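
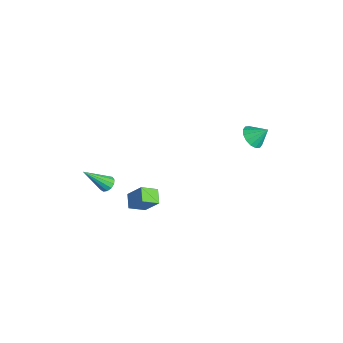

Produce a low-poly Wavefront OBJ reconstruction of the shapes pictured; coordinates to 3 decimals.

v -2.167 -3.178 -3.347
v -1.669 -3.288 -3.449
v -2.153 -4.462 -1.893
v -1.667 -3.068 -3.255
v -1.824 -2.884 -3.09
v -2.089 -2.792 -3.007
v -2.379 -2.823 -3.031
v -2.602 -2.967 -3.156
v -2.687 -3.177 -3.341
v -2.607 -3.388 -3.528
v -2.387 -3.532 -3.658
v -2.097 -3.563 -3.688
v -1.83 -3.472 -3.611
v 1.937 3.501 2.806
v 2.391 3.001 3.082
v 2.263 4.199 3.534
v 2.593 3.181 2.819
v 2.62 3.447 2.553
v 2.464 3.728 2.354
v 2.167 3.948 2.276
v 1.808 4.048 2.34
v 1.484 4.002 2.529
v 1.282 3.821 2.792
v 1.255 3.555 3.059
v 1.411 3.274 3.257
v 1.708 3.054 3.335
v 2.067 2.954 3.271
v 2.37 -3.203 0.271
v 2.963 -2.637 1.28
v 2.324 -2.329 -0.192
v 2.916 -1.763 0.817
v 3.144 -3.357 -0.097
v 3.736 -2.791 0.912
v 3.097 -2.483 -0.56
v 3.69 -1.917 0.449
f 2 1 4
f 2 4 3
f 4 1 5
f 4 5 3
f 5 1 6
f 5 6 3
f 6 1 7
f 6 7 3
f 7 1 8
f 7 8 3
f 8 1 9
f 8 9 3
f 9 1 10
f 9 10 3
f 10 1 11
f 10 11 3
f 11 1 12
f 11 12 3
f 12 1 13
f 12 13 3
f 13 1 2
f 13 2 3
f 15 14 17
f 15 17 16
f 17 14 18
f 17 18 16
f 18 14 19
f 18 19 16
f 19 14 20
f 19 20 16
f 20 14 21
f 20 21 16
f 21 14 22
f 21 22 16
f 22 14 23
f 22 23 16
f 23 14 24
f 23 24 16
f 24 14 25
f 24 25 16
f 25 14 26
f 25 26 16
f 26 14 27
f 26 27 16
f 27 14 15
f 27 15 16
f 29 31 28
f 32 29 28
f 28 31 30
f 30 32 28
f 29 35 31
f 33 29 32
f 33 35 29
f 31 35 30
f 34 32 30
f 30 35 34
f 34 33 32
f 35 33 34



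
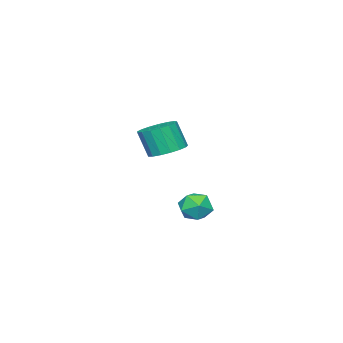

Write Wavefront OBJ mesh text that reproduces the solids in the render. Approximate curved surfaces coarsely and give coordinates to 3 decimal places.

v 3.169 1.93 2.51
v 3.684 2.445 2.401
v 4.016 1.095 2.559
v 4.531 1.61 2.45
v 4.156 1.592 3.084
v 3.633 2.108 3.053
v 4.067 1.432 1.907
v 3.544 1.948 1.876
v 4.239 2.137 2.029
v 4.294 2.236 2.756
v 3.406 1.304 2.204
v 3.461 1.403 2.931
v -0.471 -2.652 3.156
v 0.324 -2.386 3.206
v 0.406 -2.862 4.435
v -0.389 -3.128 4.384
v 0.11 -2.074 3.341
v 0.191 -2.55 4.57
v -0.238 -1.894 3.434
v -0.156 -2.37 4.662
v -0.639 -1.888 3.463
v -0.557 -2.364 4.691
v -1.001 -2.057 3.421
v -0.92 -2.533 4.65
v -1.242 -2.363 3.319
v -1.161 -2.839 4.548
v -1.306 -2.734 3.179
v -1.225 -3.21 4.408
v -1.179 -3.087 3.034
v -1.098 -3.563 4.263
v -0.89 -3.34 2.917
v -0.808 -3.816 4.145
v -0.504 -3.435 2.854
v -0.423 -3.911 4.083
v -0.111 -3.351 2.861
v -0.029 -3.827 4.089
v 0.2 -3.107 2.935
v 0.281 -3.583 4.163
v 0.357 -2.759 3.059
v 0.438 -3.235 4.288
f 1 12 6
f 1 6 2
f 1 2 8
f 1 8 11
f 1 11 12
f 2 6 10
f 6 12 5
f 12 11 3
f 11 8 7
f 8 2 9
f 4 10 5
f 4 5 3
f 4 3 7
f 4 7 9
f 4 9 10
f 5 10 6
f 3 5 12
f 7 3 11
f 9 7 8
f 10 9 2
f 14 13 17
f 14 17 15
f 15 17 18
f 15 18 16
f 17 13 19
f 17 19 18
f 18 19 20
f 18 20 16
f 19 13 21
f 19 21 20
f 20 21 22
f 20 22 16
f 21 13 23
f 21 23 22
f 22 23 24
f 22 24 16
f 23 13 25
f 23 25 24
f 24 25 26
f 24 26 16
f 25 13 27
f 25 27 26
f 26 27 28
f 26 28 16
f 27 13 29
f 27 29 28
f 28 29 30
f 28 30 16
f 29 13 31
f 29 31 30
f 30 31 32
f 30 32 16
f 31 13 33
f 31 33 32
f 32 33 34
f 32 34 16
f 33 13 35
f 33 35 34
f 34 35 36
f 34 36 16
f 35 13 37
f 35 37 36
f 36 37 38
f 36 38 16
f 37 13 39
f 37 39 38
f 38 39 40
f 38 40 16
f 39 13 14
f 39 14 40
f 40 14 15
f 40 15 16



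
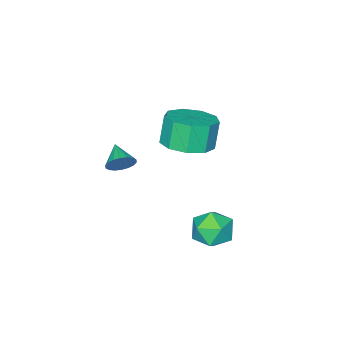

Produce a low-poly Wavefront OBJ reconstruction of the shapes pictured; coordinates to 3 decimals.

v 1.403 -2.296 0.782
v 1.817 -2.292 1.27
v 0.897 -3.144 1.218
v 1.609 -2.121 1.362
v 1.361 -1.984 1.34
v 1.12 -1.909 1.207
v 0.936 -1.911 0.989
v 0.844 -1.988 0.731
v 0.863 -2.127 0.483
v 0.989 -2.299 0.294
v 1.197 -2.47 0.202
v 1.446 -2.607 0.225
v 1.686 -2.682 0.358
v 1.87 -2.681 0.575
v 1.962 -2.603 0.833
v 1.943 -2.464 1.081
v 0.997 2.712 -0.477
v 1.465 2.542 -1.294
v 0.055 1.518 -0.766
v 0.523 1.348 -1.583
v 0.953 1.188 -0.744
v 1.535 1.926 -0.565
v -0.015 2.134 -1.495
v 0.567 2.872 -1.316
v 0.839 2.184 -1.923
v 1.437 1.6 -1.459
v 0.083 2.46 -0.601
v 0.681 1.876 -0.137
v 0.483 0.409 2.98
v 1.51 0.424 3.313
v 1.105 0.285 4.572
v 0.077 0.271 4.24
v 1.239 1.111 3.301
v 0.833 0.972 4.56
v 0.614 1.469 3.139
v 0.208 1.331 4.398
v -0.073 1.332 2.903
v -0.478 1.194 4.162
v -0.499 0.763 2.703
v -0.905 0.625 3.962
v -0.466 0.028 2.633
v -0.872 -0.11 3.892
v 0.011 -0.528 2.725
v -0.395 -0.667 3.984
v 0.709 -0.646 2.937
v 0.303 -0.784 4.196
v 1.301 -0.27 3.169
v 0.895 -0.409 4.428
f 2 1 4
f 2 4 3
f 4 1 5
f 4 5 3
f 5 1 6
f 5 6 3
f 6 1 7
f 6 7 3
f 7 1 8
f 7 8 3
f 8 1 9
f 8 9 3
f 9 1 10
f 9 10 3
f 10 1 11
f 10 11 3
f 11 1 12
f 11 12 3
f 12 1 13
f 12 13 3
f 13 1 14
f 13 14 3
f 14 1 15
f 14 15 3
f 15 1 16
f 15 16 3
f 16 1 2
f 16 2 3
f 17 28 22
f 17 22 18
f 17 18 24
f 17 24 27
f 17 27 28
f 18 22 26
f 22 28 21
f 28 27 19
f 27 24 23
f 24 18 25
f 20 26 21
f 20 21 19
f 20 19 23
f 20 23 25
f 20 25 26
f 21 26 22
f 19 21 28
f 23 19 27
f 25 23 24
f 26 25 18
f 30 29 33
f 30 33 31
f 31 33 34
f 31 34 32
f 33 29 35
f 33 35 34
f 34 35 36
f 34 36 32
f 35 29 37
f 35 37 36
f 36 37 38
f 36 38 32
f 37 29 39
f 37 39 38
f 38 39 40
f 38 40 32
f 39 29 41
f 39 41 40
f 40 41 42
f 40 42 32
f 41 29 43
f 41 43 42
f 42 43 44
f 42 44 32
f 43 29 45
f 43 45 44
f 44 45 46
f 44 46 32
f 45 29 47
f 45 47 46
f 46 47 48
f 46 48 32
f 47 29 30
f 47 30 48
f 48 30 31
f 48 31 32



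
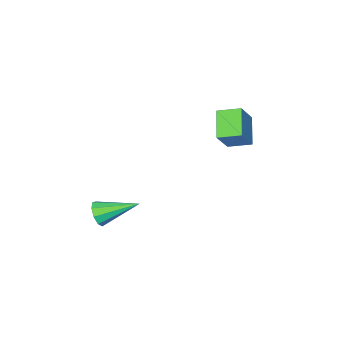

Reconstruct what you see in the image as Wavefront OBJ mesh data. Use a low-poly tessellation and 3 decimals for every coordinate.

v -3.709 -1.685 -1.228
v -4.393 -2.578 -0.482
v -4.35 -0.958 -0.947
v -5.035 -1.85 -0.2
v -2.945 -1.41 -0.2
v -3.63 -2.302 0.547
v -3.587 -0.682 0.082
v -4.271 -1.575 0.828
v 0.983 -3.76 -4.318
v 1.312 -3.722 -3.806
v -0.223 -2.7 -3.622
v 1.425 -3.42 -4.071
v 1.331 -3.277 -4.452
v 1.074 -3.361 -4.77
v 0.774 -3.631 -4.876
v 0.573 -3.962 -4.721
v 0.563 -4.199 -4.378
v 0.75 -4.23 -4.006
v 1.046 -4.042 -3.78
f 2 4 1
f 5 2 1
f 1 4 3
f 3 5 1
f 2 8 4
f 6 2 5
f 6 8 2
f 4 8 3
f 7 5 3
f 3 8 7
f 7 6 5
f 8 6 7
f 10 9 12
f 10 12 11
f 12 9 13
f 12 13 11
f 13 9 14
f 13 14 11
f 14 9 15
f 14 15 11
f 15 9 16
f 15 16 11
f 16 9 17
f 16 17 11
f 17 9 18
f 17 18 11
f 18 9 19
f 18 19 11
f 19 9 10
f 19 10 11



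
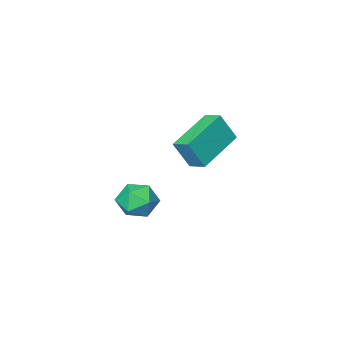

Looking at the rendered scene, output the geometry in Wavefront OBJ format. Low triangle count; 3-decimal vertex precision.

v 1.029 0.692 -3.525
v 1.804 0.302 -3.975
v 0.256 -0.682 -3.665
v 1.031 -1.072 -4.115
v 1.08 -0.848 -3.165
v 1.557 0.001 -3.078
v 0.503 -0.381 -4.562
v 0.98 0.468 -4.475
v 1.479 -0.361 -4.616
v 1.836 -0.65 -3.753
v 0.224 0.27 -3.887
v 0.581 -0.019 -3.024
v -1.086 2.666 0.515
v -0.52 2.346 1.755
v -1.248 3.453 0.792
v -0.682 3.133 2.032
v 0.882 3.327 -0.212
v 1.448 3.007 1.028
v 0.72 4.114 0.065
v 1.286 3.794 1.305
f 1 12 6
f 1 6 2
f 1 2 8
f 1 8 11
f 1 11 12
f 2 6 10
f 6 12 5
f 12 11 3
f 11 8 7
f 8 2 9
f 4 10 5
f 4 5 3
f 4 3 7
f 4 7 9
f 4 9 10
f 5 10 6
f 3 5 12
f 7 3 11
f 9 7 8
f 10 9 2
f 14 16 13
f 17 14 13
f 13 16 15
f 15 17 13
f 14 20 16
f 18 14 17
f 18 20 14
f 16 20 15
f 19 17 15
f 15 20 19
f 19 18 17
f 20 18 19



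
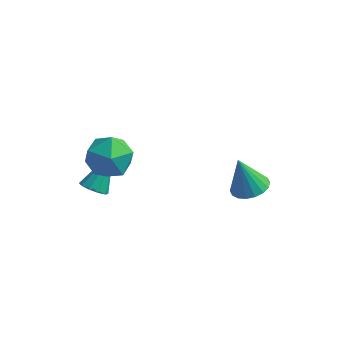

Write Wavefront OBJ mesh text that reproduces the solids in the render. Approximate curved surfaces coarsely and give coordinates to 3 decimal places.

v 2.437 3.967 -2.978
v 2.937 3.195 -2.785
v 1.823 4.013 -1.202
v 3.206 3.504 -2.7
v 3.323 3.905 -2.671
v 3.264 4.318 -2.702
v 3.041 4.661 -2.788
v 2.698 4.867 -2.912
v 2.304 4.895 -3.049
v 1.936 4.738 -3.171
v 1.667 4.429 -3.256
v 1.55 4.028 -3.286
v 1.61 3.615 -3.254
v 1.832 3.272 -3.168
v 2.175 3.066 -3.045
v 2.569 3.039 -2.908
v -2.916 -1.334 0.363
v -2.528 -0.973 -0.064
v -2.524 0.014 1.857
v -2.921 -0.828 -0.092
v -3.312 -0.876 0.054
v -3.552 -1.099 0.317
v -3.549 -1.411 0.598
v -3.303 -1.694 0.789
v -2.91 -1.839 0.817
v -2.519 -1.791 0.671
v -2.279 -1.569 0.408
v -2.283 -1.256 0.127
v -3.039 -0.652 3.229
v -1.947 -0.202 3.1
v -2.393 -2.378 2.68
v -1.301 -1.928 2.551
v -1.773 -2.04 3.636
v -2.172 -0.974 3.975
v -2.168 -1.606 1.805
v -2.567 -0.54 2.144
v -1.409 -0.792 2.22
v -1.164 -1.06 3.351
v -3.176 -1.52 2.429
v -2.931 -1.788 3.56
f 2 1 4
f 2 4 3
f 4 1 5
f 4 5 3
f 5 1 6
f 5 6 3
f 6 1 7
f 6 7 3
f 7 1 8
f 7 8 3
f 8 1 9
f 8 9 3
f 9 1 10
f 9 10 3
f 10 1 11
f 10 11 3
f 11 1 12
f 11 12 3
f 12 1 13
f 12 13 3
f 13 1 14
f 13 14 3
f 14 1 15
f 14 15 3
f 15 1 16
f 15 16 3
f 16 1 2
f 16 2 3
f 18 17 20
f 18 20 19
f 20 17 21
f 20 21 19
f 21 17 22
f 21 22 19
f 22 17 23
f 22 23 19
f 23 17 24
f 23 24 19
f 24 17 25
f 24 25 19
f 25 17 26
f 25 26 19
f 26 17 27
f 26 27 19
f 27 17 28
f 27 28 19
f 28 17 18
f 28 18 19
f 29 40 34
f 29 34 30
f 29 30 36
f 29 36 39
f 29 39 40
f 30 34 38
f 34 40 33
f 40 39 31
f 39 36 35
f 36 30 37
f 32 38 33
f 32 33 31
f 32 31 35
f 32 35 37
f 32 37 38
f 33 38 34
f 31 33 40
f 35 31 39
f 37 35 36
f 38 37 30



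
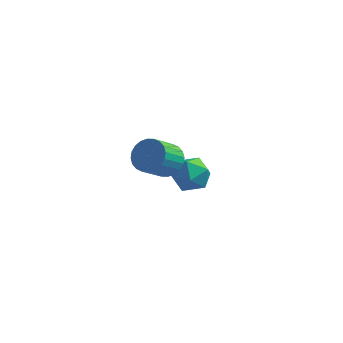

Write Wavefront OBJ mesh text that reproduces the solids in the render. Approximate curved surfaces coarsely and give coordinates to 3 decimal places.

v -1.815 -2.881 3.528
v -1.352 -3.348 3.235
v -1.723 -4.207 4.018
v -2.185 -3.739 4.312
v -1.194 -3.233 3.436
v -1.564 -4.092 4.219
v -1.129 -3.064 3.651
v -1.5 -3.923 4.435
v -1.169 -2.868 3.848
v -1.54 -3.727 4.631
v -1.308 -2.673 3.996
v -1.679 -3.532 4.779
v -1.523 -2.51 4.073
v -1.894 -3.369 4.856
v -1.783 -2.403 4.067
v -2.154 -3.262 4.85
v -2.048 -2.369 3.978
v -2.419 -3.228 4.762
v -2.277 -2.413 3.822
v -2.648 -3.272 4.605
v -2.436 -2.528 3.621
v -2.806 -3.387 4.404
v -2.5 -2.697 3.405
v -2.871 -3.556 4.189
v -2.46 -2.893 3.209
v -2.831 -3.752 3.992
v -2.321 -3.088 3.061
v -2.692 -3.947 3.844
v -2.106 -3.251 2.984
v -2.477 -4.11 3.767
v -1.846 -3.358 2.99
v -2.217 -4.217 3.773
v -1.581 -3.392 3.078
v -1.952 -4.251 3.862
v -2.31 1.735 0.258
v -1.822 1.655 -0.473
v -2.998 0.525 -0.067
v -2.51 0.445 -0.798
v -2.136 0.342 -0.005
v -1.711 1.089 0.196
v -3.109 1.091 -0.736
v -2.684 1.838 -0.535
v -2.316 1.256 -1.088
v -1.714 0.793 -0.636
v -3.106 1.387 0.096
v -2.504 0.924 0.548
f 2 1 5
f 2 5 3
f 3 5 6
f 3 6 4
f 5 1 7
f 5 7 6
f 6 7 8
f 6 8 4
f 7 1 9
f 7 9 8
f 8 9 10
f 8 10 4
f 9 1 11
f 9 11 10
f 10 11 12
f 10 12 4
f 11 1 13
f 11 13 12
f 12 13 14
f 12 14 4
f 13 1 15
f 13 15 14
f 14 15 16
f 14 16 4
f 15 1 17
f 15 17 16
f 16 17 18
f 16 18 4
f 17 1 19
f 17 19 18
f 18 19 20
f 18 20 4
f 19 1 21
f 19 21 20
f 20 21 22
f 20 22 4
f 21 1 23
f 21 23 22
f 22 23 24
f 22 24 4
f 23 1 25
f 23 25 24
f 24 25 26
f 24 26 4
f 25 1 27
f 25 27 26
f 26 27 28
f 26 28 4
f 27 1 29
f 27 29 28
f 28 29 30
f 28 30 4
f 29 1 31
f 29 31 30
f 30 31 32
f 30 32 4
f 31 1 33
f 31 33 32
f 32 33 34
f 32 34 4
f 33 1 2
f 33 2 34
f 34 2 3
f 34 3 4
f 35 46 40
f 35 40 36
f 35 36 42
f 35 42 45
f 35 45 46
f 36 40 44
f 40 46 39
f 46 45 37
f 45 42 41
f 42 36 43
f 38 44 39
f 38 39 37
f 38 37 41
f 38 41 43
f 38 43 44
f 39 44 40
f 37 39 46
f 41 37 45
f 43 41 42
f 44 43 36



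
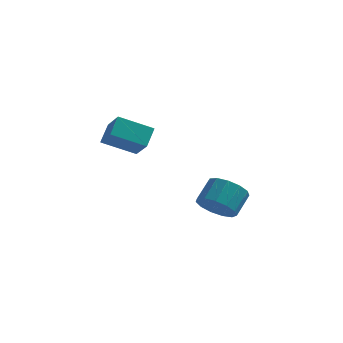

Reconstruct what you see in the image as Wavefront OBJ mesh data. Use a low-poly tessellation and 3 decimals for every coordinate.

v -0.378 2.04 -3.415
v 0.576 1.609 -3.332
v 0.971 2.648 -2.481
v 0.018 3.08 -2.565
v 0.6 1.978 -3.793
v 0.995 3.017 -2.942
v 0.314 2.367 -4.135
v 0.709 3.406 -3.284
v -0.192 2.652 -4.249
v 0.203 3.691 -3.398
v -0.757 2.743 -4.097
v -0.361 3.782 -3.246
v -1.201 2.611 -3.73
v -0.806 3.65 -2.879
v -1.384 2.298 -3.262
v -0.989 3.337 -2.411
v -1.247 1.903 -2.844
v -0.852 2.942 -1.993
v -0.835 1.552 -2.606
v -0.439 2.591 -1.755
v -0.277 1.356 -2.626
v 0.119 2.395 -1.775
v 0.249 1.377 -2.896
v 0.644 2.416 -2.045
v -5.093 -0.744 1.638
v -4.948 0.122 2.364
v -3.544 -0.374 0.887
v -3.4 0.493 1.613
v -4.4 -1.673 2.607
v -4.256 -0.806 3.333
v -2.852 -1.302 1.856
v -2.707 -0.436 2.582
f 2 1 5
f 2 5 3
f 3 5 6
f 3 6 4
f 5 1 7
f 5 7 6
f 6 7 8
f 6 8 4
f 7 1 9
f 7 9 8
f 8 9 10
f 8 10 4
f 9 1 11
f 9 11 10
f 10 11 12
f 10 12 4
f 11 1 13
f 11 13 12
f 12 13 14
f 12 14 4
f 13 1 15
f 13 15 14
f 14 15 16
f 14 16 4
f 15 1 17
f 15 17 16
f 16 17 18
f 16 18 4
f 17 1 19
f 17 19 18
f 18 19 20
f 18 20 4
f 19 1 21
f 19 21 20
f 20 21 22
f 20 22 4
f 21 1 23
f 21 23 22
f 22 23 24
f 22 24 4
f 23 1 2
f 23 2 24
f 24 2 3
f 24 3 4
f 26 28 25
f 29 26 25
f 25 28 27
f 27 29 25
f 26 32 28
f 30 26 29
f 30 32 26
f 28 32 27
f 31 29 27
f 27 32 31
f 31 30 29
f 32 30 31



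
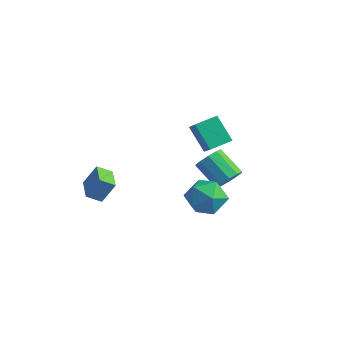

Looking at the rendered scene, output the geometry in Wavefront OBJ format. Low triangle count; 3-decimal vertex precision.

v 3.172 0.545 -1.678
v 3.563 -0.026 -2.733
v 2.917 -1.274 -0.787
v 3.308 -1.845 -1.842
v 4.123 -1.18 -1.145
v 4.281 -0.056 -1.695
v 2.199 -1.244 -1.825
v 2.357 -0.12 -2.375
v 2.962 -1.132 -2.823
v 4.151 -1.092 -2.403
v 2.329 -0.208 -1.117
v 3.518 -0.168 -0.697
v -1.131 2.93 -0.227
v -0.034 2.166 0.887
v -0.621 4.137 0.1
v 0.476 3.373 1.214
v 0.104 2.767 -1.554
v 1.201 2.003 -0.44
v 0.614 3.974 -1.227
v 1.711 3.21 -0.113
v 3.191 1.242 -1.498
v 3.702 1.273 -0.781
v 2.219 1.29 0.274
v 1.709 1.258 -0.442
v 3.597 1.784 -0.936
v 2.115 1.801 0.119
v 3.338 2.088 -1.305
v 1.855 2.104 -0.25
v 3.023 2.068 -1.748
v 1.54 2.085 -0.692
v 2.772 1.733 -2.095
v 1.289 1.75 -1.04
v 2.681 1.21 -2.214
v 1.198 1.227 -1.159
v 2.785 0.699 -2.059
v 1.303 0.716 -1.004
v 3.045 0.396 -1.69
v 1.562 0.412 -0.635
v 3.36 0.415 -1.248
v 1.877 0.432 -0.192
v 3.611 0.75 -0.9
v 2.128 0.767 0.155
v -1.532 -4.683 -1.869
v -1.074 -4.109 -0.665
v -2.683 -3.721 -1.889
v -2.224 -3.147 -0.686
v -0.996 -4.053 -2.374
v -0.537 -3.479 -1.171
v -2.146 -3.091 -2.395
v -1.688 -2.517 -1.191
f 1 12 6
f 1 6 2
f 1 2 8
f 1 8 11
f 1 11 12
f 2 6 10
f 6 12 5
f 12 11 3
f 11 8 7
f 8 2 9
f 4 10 5
f 4 5 3
f 4 3 7
f 4 7 9
f 4 9 10
f 5 10 6
f 3 5 12
f 7 3 11
f 9 7 8
f 10 9 2
f 14 16 13
f 17 14 13
f 13 16 15
f 15 17 13
f 14 20 16
f 18 14 17
f 18 20 14
f 16 20 15
f 19 17 15
f 15 20 19
f 19 18 17
f 20 18 19
f 22 21 25
f 22 25 23
f 23 25 26
f 23 26 24
f 25 21 27
f 25 27 26
f 26 27 28
f 26 28 24
f 27 21 29
f 27 29 28
f 28 29 30
f 28 30 24
f 29 21 31
f 29 31 30
f 30 31 32
f 30 32 24
f 31 21 33
f 31 33 32
f 32 33 34
f 32 34 24
f 33 21 35
f 33 35 34
f 34 35 36
f 34 36 24
f 35 21 37
f 35 37 36
f 36 37 38
f 36 38 24
f 37 21 39
f 37 39 38
f 38 39 40
f 38 40 24
f 39 21 41
f 39 41 40
f 40 41 42
f 40 42 24
f 41 21 22
f 41 22 42
f 42 22 23
f 42 23 24
f 44 46 43
f 47 44 43
f 43 46 45
f 45 47 43
f 44 50 46
f 48 44 47
f 48 50 44
f 46 50 45
f 49 47 45
f 45 50 49
f 49 48 47
f 50 48 49



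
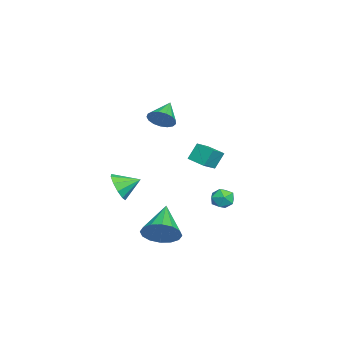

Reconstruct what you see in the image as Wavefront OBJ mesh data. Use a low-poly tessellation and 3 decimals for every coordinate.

v 1.435 0.239 2.87
v 1.832 0.163 3.549
v 0.225 0.541 3.61
v 1.87 0.529 3.462
v 1.808 0.829 3.239
v 1.661 0.993 2.932
v 1.462 0.985 2.61
v 1.257 0.805 2.348
v 1.092 0.496 2.206
v 1.006 0.128 2.215
v 1.018 -0.215 2.375
v 1.126 -0.453 2.647
v 1.304 -0.534 2.971
v 1.512 -0.437 3.272
v 1.702 -0.185 3.48
v -2.72 2.188 -0.646
v -1.89 1.693 -0.12
v -2.042 3.122 -0.836
v -1.213 2.628 -0.31
v -2.367 1.732 -1.63
v -1.538 1.238 -1.104
v -1.69 2.667 -1.82
v -0.86 2.172 -1.294
v 3.538 -1.672 -1.104
v 4.231 -1.812 -0.53
v 3.342 -0.568 -0.596
v 4.435 -1.564 -0.991
v 4.297 -1.356 -1.496
v 3.869 -1.27 -1.85
v 3.315 -1.336 -1.919
v 2.846 -1.531 -1.677
v 2.642 -1.78 -1.216
v 2.78 -1.987 -0.711
v 3.208 -2.074 -0.357
v 3.762 -2.007 -0.288
v 3.944 0.537 -4.083
v 4.487 0.653 -3.168
v 2.076 0.563 -2.977
v 4.39 1.17 -3.344
v 4.173 1.516 -3.718
v 3.895 1.601 -4.189
v 3.63 1.4 -4.632
v 3.449 0.968 -4.928
v 3.4 0.421 -4.997
v 3.497 -0.095 -4.822
v 3.714 -0.442 -4.448
v 3.992 -0.526 -3.976
v 4.257 -0.326 -3.533
v 4.438 0.106 -3.237
v 1.139 3.893 -2.284
v 1.741 3.497 -2.368
v 0.579 3.203 -3.052
v 1.181 2.807 -3.136
v 0.818 2.786 -2.508
v 1.164 3.212 -2.034
v 1.156 3.488 -3.386
v 1.502 3.914 -2.912
v 1.752 3.247 -3.049
v 1.543 2.813 -2.507
v 0.777 3.887 -2.913
v 0.568 3.453 -2.371
f 2 1 4
f 2 4 3
f 4 1 5
f 4 5 3
f 5 1 6
f 5 6 3
f 6 1 7
f 6 7 3
f 7 1 8
f 7 8 3
f 8 1 9
f 8 9 3
f 9 1 10
f 9 10 3
f 10 1 11
f 10 11 3
f 11 1 12
f 11 12 3
f 12 1 13
f 12 13 3
f 13 1 14
f 13 14 3
f 14 1 15
f 14 15 3
f 15 1 2
f 15 2 3
f 17 19 16
f 20 17 16
f 16 19 18
f 18 20 16
f 17 23 19
f 21 17 20
f 21 23 17
f 19 23 18
f 22 20 18
f 18 23 22
f 22 21 20
f 23 21 22
f 25 24 27
f 25 27 26
f 27 24 28
f 27 28 26
f 28 24 29
f 28 29 26
f 29 24 30
f 29 30 26
f 30 24 31
f 30 31 26
f 31 24 32
f 31 32 26
f 32 24 33
f 32 33 26
f 33 24 34
f 33 34 26
f 34 24 35
f 34 35 26
f 35 24 25
f 35 25 26
f 37 36 39
f 37 39 38
f 39 36 40
f 39 40 38
f 40 36 41
f 40 41 38
f 41 36 42
f 41 42 38
f 42 36 43
f 42 43 38
f 43 36 44
f 43 44 38
f 44 36 45
f 44 45 38
f 45 36 46
f 45 46 38
f 46 36 47
f 46 47 38
f 47 36 48
f 47 48 38
f 48 36 49
f 48 49 38
f 49 36 37
f 49 37 38
f 50 61 55
f 50 55 51
f 50 51 57
f 50 57 60
f 50 60 61
f 51 55 59
f 55 61 54
f 61 60 52
f 60 57 56
f 57 51 58
f 53 59 54
f 53 54 52
f 53 52 56
f 53 56 58
f 53 58 59
f 54 59 55
f 52 54 61
f 56 52 60
f 58 56 57
f 59 58 51



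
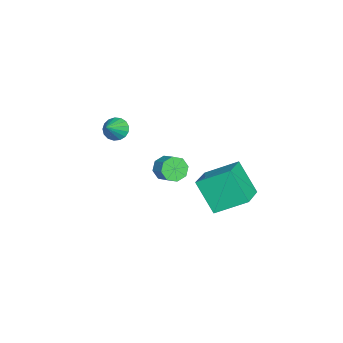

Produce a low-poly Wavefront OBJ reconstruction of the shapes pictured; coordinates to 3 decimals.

v 3.416 1.51 2.934
v 3.288 3.272 3.953
v 1.617 1.729 2.329
v 1.489 3.492 3.348
v 4.131 2.568 1.192
v 4.003 4.331 2.211
v 2.332 2.788 0.587
v 2.204 4.55 1.606
v 1.12 -0.365 2.079
v 1.479 -0.183 1.387
v 2.159 0.386 1.89
v 1.8 0.205 2.581
v 1.037 0.215 1.533
v 1.718 0.785 2.036
v 0.644 0.273 1.999
v 1.324 0.843 2.502
v 0.53 -0.042 2.511
v 1.21 0.528 3.014
v 0.761 -0.546 2.77
v 1.441 0.023 3.273
v 1.202 -0.945 2.624
v 1.883 -0.375 3.127
v 1.596 -1.003 2.158
v 2.276 -0.433 2.661
v 1.71 -0.688 1.646
v 2.39 -0.118 2.149
v -1.096 -3.442 3.224
v -0.707 -2.849 2.95
v 0.016 -3.758 4.116
v -0.892 -2.71 3.23
v -1.124 -2.738 3.509
v -1.349 -2.927 3.723
v -1.516 -3.234 3.823
v -1.587 -3.589 3.785
v -1.546 -3.91 3.619
v -1.401 -4.124 3.363
v -1.187 -4.181 3.075
v -0.952 -4.069 2.821
v -0.749 -3.814 2.66
v -0.627 -3.473 2.628
v -0.612 -3.125 2.732
f 2 4 1
f 5 2 1
f 1 4 3
f 3 5 1
f 2 8 4
f 6 2 5
f 6 8 2
f 4 8 3
f 7 5 3
f 3 8 7
f 7 6 5
f 8 6 7
f 10 9 13
f 10 13 11
f 11 13 14
f 11 14 12
f 13 9 15
f 13 15 14
f 14 15 16
f 14 16 12
f 15 9 17
f 15 17 16
f 16 17 18
f 16 18 12
f 17 9 19
f 17 19 18
f 18 19 20
f 18 20 12
f 19 9 21
f 19 21 20
f 20 21 22
f 20 22 12
f 21 9 23
f 21 23 22
f 22 23 24
f 22 24 12
f 23 9 25
f 23 25 24
f 24 25 26
f 24 26 12
f 25 9 10
f 25 10 26
f 26 10 11
f 26 11 12
f 28 27 30
f 28 30 29
f 30 27 31
f 30 31 29
f 31 27 32
f 31 32 29
f 32 27 33
f 32 33 29
f 33 27 34
f 33 34 29
f 34 27 35
f 34 35 29
f 35 27 36
f 35 36 29
f 36 27 37
f 36 37 29
f 37 27 38
f 37 38 29
f 38 27 39
f 38 39 29
f 39 27 40
f 39 40 29
f 40 27 41
f 40 41 29
f 41 27 28
f 41 28 29



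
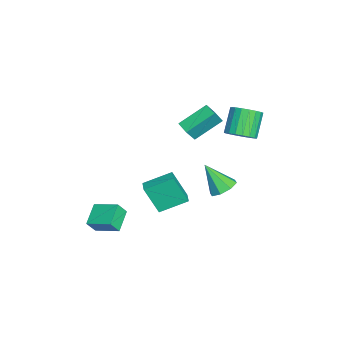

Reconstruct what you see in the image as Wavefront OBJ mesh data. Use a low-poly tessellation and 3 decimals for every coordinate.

v -0.609 2.667 -2.105
v 0.305 2.554 -1.916
v -1.091 1.513 -0.455
v 0.027 3.133 -1.592
v -0.624 3.439 -1.569
v -1.265 3.293 -1.859
v -1.522 2.78 -2.293
v -1.244 2.201 -2.617
v -0.593 1.895 -2.64
v 0.048 2.041 -2.35
v -3.1 -0.202 1.601
v -3.965 1.389 2.74
v -3.628 0.26 0.555
v -4.493 1.852 1.694
v -2.327 0.328 1.446
v -3.192 1.92 2.585
v -2.855 0.791 0.4
v -3.72 2.382 1.539
v 1.479 -1.007 -2.234
v 1.316 -1.897 -0.372
v 1.04 0.666 -1.472
v 0.877 -0.224 0.39
v 2.303 -0.856 -2.09
v 2.14 -1.746 -0.228
v 1.864 0.817 -1.328
v 1.701 -0.073 0.534
v -3.021 3.484 0.811
v -2.526 2.832 1.386
v -3.765 3.124 2.783
v -4.259 3.776 2.209
v -2.327 3.218 1.481
v -3.566 3.51 2.879
v -2.266 3.658 1.444
v -3.504 3.95 2.841
v -2.354 4.062 1.281
v -3.592 4.354 2.679
v -2.574 4.353 1.025
v -3.812 4.645 2.423
v -2.883 4.471 0.727
v -4.121 4.763 2.125
v -3.219 4.394 0.446
v -4.457 4.686 1.843
v -3.515 4.136 0.237
v -4.754 4.428 1.634
v -3.714 3.75 0.141
v -4.953 4.042 1.539
v -3.776 3.31 0.179
v -5.014 3.602 1.576
v -3.688 2.906 0.341
v -4.926 3.198 1.739
v -3.468 2.615 0.597
v -4.706 2.907 1.995
v -3.159 2.497 0.895
v -4.397 2.789 2.293
v -2.823 2.574 1.177
v -4.061 2.866 2.574
v 0.57 -4.338 -3.775
v 1.162 -2.859 -3.181
v 1.931 -4.627 -4.412
v 2.522 -3.148 -3.818
v 0.878 -4.812 -2.902
v 1.469 -3.333 -2.308
v 2.238 -5.101 -3.539
v 2.83 -3.622 -2.945
f 2 1 4
f 2 4 3
f 4 1 5
f 4 5 3
f 5 1 6
f 5 6 3
f 6 1 7
f 6 7 3
f 7 1 8
f 7 8 3
f 8 1 9
f 8 9 3
f 9 1 10
f 9 10 3
f 10 1 2
f 10 2 3
f 12 14 11
f 15 12 11
f 11 14 13
f 13 15 11
f 12 18 14
f 16 12 15
f 16 18 12
f 14 18 13
f 17 15 13
f 13 18 17
f 17 16 15
f 18 16 17
f 20 22 19
f 23 20 19
f 19 22 21
f 21 23 19
f 20 26 22
f 24 20 23
f 24 26 20
f 22 26 21
f 25 23 21
f 21 26 25
f 25 24 23
f 26 24 25
f 28 27 31
f 28 31 29
f 29 31 32
f 29 32 30
f 31 27 33
f 31 33 32
f 32 33 34
f 32 34 30
f 33 27 35
f 33 35 34
f 34 35 36
f 34 36 30
f 35 27 37
f 35 37 36
f 36 37 38
f 36 38 30
f 37 27 39
f 37 39 38
f 38 39 40
f 38 40 30
f 39 27 41
f 39 41 40
f 40 41 42
f 40 42 30
f 41 27 43
f 41 43 42
f 42 43 44
f 42 44 30
f 43 27 45
f 43 45 44
f 44 45 46
f 44 46 30
f 45 27 47
f 45 47 46
f 46 47 48
f 46 48 30
f 47 27 49
f 47 49 48
f 48 49 50
f 48 50 30
f 49 27 51
f 49 51 50
f 50 51 52
f 50 52 30
f 51 27 53
f 51 53 52
f 52 53 54
f 52 54 30
f 53 27 55
f 53 55 54
f 54 55 56
f 54 56 30
f 55 27 28
f 55 28 56
f 56 28 29
f 56 29 30
f 58 60 57
f 61 58 57
f 57 60 59
f 59 61 57
f 58 64 60
f 62 58 61
f 62 64 58
f 60 64 59
f 63 61 59
f 59 64 63
f 63 62 61
f 64 62 63



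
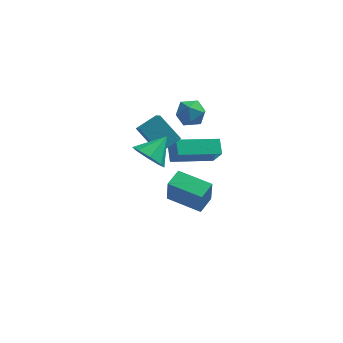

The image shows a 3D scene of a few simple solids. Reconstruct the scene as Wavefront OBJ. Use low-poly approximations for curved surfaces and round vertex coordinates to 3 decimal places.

v 1.504 2.269 -0.383
v 1.371 2.995 0.078
v 1.088 2.909 -1.509
v 0.954 3.634 -1.047
v 3.506 2.886 -0.773
v 3.372 3.611 -0.311
v 3.089 3.525 -1.898
v 2.956 4.251 -1.437
v 1.377 3.899 1.259
v 1.983 4.359 1.537
v 2.037 2.821 1.603
v 2.643 3.281 1.881
v 1.931 3.272 2.267
v 1.523 3.938 2.054
v 2.497 3.242 1.086
v 2.089 3.908 0.873
v 2.675 3.952 1.43
v 2.325 3.971 2.16
v 1.695 3.209 0.98
v 1.345 3.228 1.71
v 1.242 -2.251 0.683
v 1.293 -2.497 1.969
v 1.659 -1.409 0.828
v 1.71 -1.656 2.113
v 2.75 -2.964 0.487
v 2.801 -3.211 1.772
v 3.167 -2.123 0.631
v 3.218 -2.369 1.917
v 0.737 1.65 0.359
v -0.265 2.322 1.41
v 0.482 2.696 -0.552
v -0.52 3.367 0.499
v 1.64 2.273 0.821
v 0.638 2.944 1.872
v 1.385 3.318 -0.09
v 0.383 3.99 0.961
v 0.303 -0.279 1.728
v 0.726 -0.02 0.989
v 1.097 0.599 2.492
v 0.177 0.361 1.122
v -0.298 0.366 1.61
v -0.422 -0.006 2.167
v -0.121 -0.539 2.467
v 0.428 -0.92 2.333
v 0.904 -0.925 1.845
v 1.027 -0.553 1.289
f 2 4 1
f 5 2 1
f 1 4 3
f 3 5 1
f 2 8 4
f 6 2 5
f 6 8 2
f 4 8 3
f 7 5 3
f 3 8 7
f 7 6 5
f 8 6 7
f 9 20 14
f 9 14 10
f 9 10 16
f 9 16 19
f 9 19 20
f 10 14 18
f 14 20 13
f 20 19 11
f 19 16 15
f 16 10 17
f 12 18 13
f 12 13 11
f 12 11 15
f 12 15 17
f 12 17 18
f 13 18 14
f 11 13 20
f 15 11 19
f 17 15 16
f 18 17 10
f 22 24 21
f 25 22 21
f 21 24 23
f 23 25 21
f 22 28 24
f 26 22 25
f 26 28 22
f 24 28 23
f 27 25 23
f 23 28 27
f 27 26 25
f 28 26 27
f 30 32 29
f 33 30 29
f 29 32 31
f 31 33 29
f 30 36 32
f 34 30 33
f 34 36 30
f 32 36 31
f 35 33 31
f 31 36 35
f 35 34 33
f 36 34 35
f 38 37 40
f 38 40 39
f 40 37 41
f 40 41 39
f 41 37 42
f 41 42 39
f 42 37 43
f 42 43 39
f 43 37 44
f 43 44 39
f 44 37 45
f 44 45 39
f 45 37 46
f 45 46 39
f 46 37 38
f 46 38 39



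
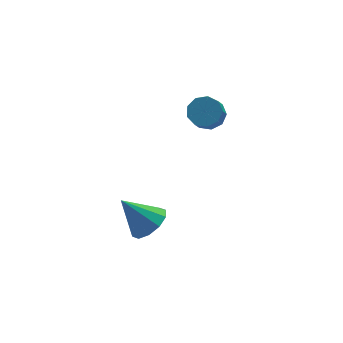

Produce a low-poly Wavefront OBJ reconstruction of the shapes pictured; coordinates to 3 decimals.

v -3.14 1.419 -2.871
v -2.488 0.91 -2.161
v -4.26 2.161 -1.309
v -2.235 1.524 -2.271
v -2.328 2.099 -2.611
v -2.731 2.414 -3.049
v -3.289 2.349 -3.42
v -3.791 1.929 -3.58
v -4.044 1.315 -3.47
v -3.951 0.74 -3.131
v -3.549 0.425 -2.692
v -2.99 0.49 -2.322
v 0.524 2.835 2.973
v 1.27 2.889 3.417
v 0.822 2.378 4.231
v 0.076 2.325 3.787
v 0.931 3.365 3.53
v 0.483 2.855 4.344
v 0.402 3.594 3.382
v -0.046 3.083 4.196
v -0.07 3.467 3.043
v -0.518 2.956 3.856
v -0.265 3.045 2.671
v -0.712 2.534 3.485
v -0.09 2.525 2.44
v -0.538 2.014 3.254
v 0.372 2.15 2.459
v -0.076 1.639 3.273
v 0.905 2.096 2.719
v 0.457 1.585 3.532
v 1.26 2.388 3.097
v 0.812 1.877 3.911
f 2 1 4
f 2 4 3
f 4 1 5
f 4 5 3
f 5 1 6
f 5 6 3
f 6 1 7
f 6 7 3
f 7 1 8
f 7 8 3
f 8 1 9
f 8 9 3
f 9 1 10
f 9 10 3
f 10 1 11
f 10 11 3
f 11 1 12
f 11 12 3
f 12 1 2
f 12 2 3
f 14 13 17
f 14 17 15
f 15 17 18
f 15 18 16
f 17 13 19
f 17 19 18
f 18 19 20
f 18 20 16
f 19 13 21
f 19 21 20
f 20 21 22
f 20 22 16
f 21 13 23
f 21 23 22
f 22 23 24
f 22 24 16
f 23 13 25
f 23 25 24
f 24 25 26
f 24 26 16
f 25 13 27
f 25 27 26
f 26 27 28
f 26 28 16
f 27 13 29
f 27 29 28
f 28 29 30
f 28 30 16
f 29 13 31
f 29 31 30
f 30 31 32
f 30 32 16
f 31 13 14
f 31 14 32
f 32 14 15
f 32 15 16



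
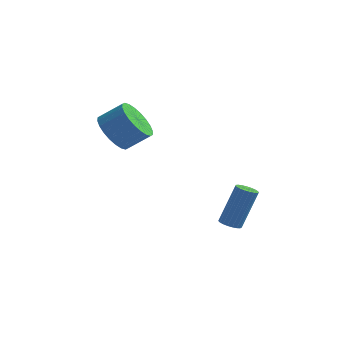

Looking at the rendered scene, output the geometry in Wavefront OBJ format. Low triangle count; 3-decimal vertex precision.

v -2.162 -4.039 1.526
v -1.541 -4.734 1.064
v -0.577 -4.395 1.852
v -1.198 -3.701 2.314
v -1.472 -4.404 0.839
v -0.508 -4.065 1.626
v -1.508 -4.018 0.717
v -0.545 -3.68 1.505
v -1.644 -3.636 0.719
v -0.68 -3.297 1.507
v -1.859 -3.315 0.844
v -0.895 -2.976 1.632
v -2.12 -3.104 1.073
v -1.156 -2.766 1.86
v -2.387 -3.036 1.37
v -1.423 -2.697 2.158
v -2.62 -3.12 1.692
v -1.656 -2.782 2.479
v -2.783 -3.345 1.988
v -1.819 -3.006 2.776
v -2.852 -3.675 2.214
v -1.888 -3.336 3.001
v -2.815 -4.06 2.335
v -1.852 -3.722 3.123
v -2.68 -4.443 2.333
v -1.716 -4.104 3.121
v -2.465 -4.764 2.208
v -1.501 -4.425 2.996
v -2.204 -4.974 1.98
v -1.24 -4.636 2.767
v -1.937 -5.043 1.682
v -0.973 -4.704 2.47
v -1.704 -4.958 1.361
v -0.74 -4.62 2.148
v 2.622 -3 -3.616
v 2.876 -2.602 -3.833
v 3.392 -1.921 -1.981
v 3.138 -2.32 -1.764
v 2.677 -2.52 -3.808
v 3.194 -1.839 -1.956
v 2.469 -2.522 -3.75
v 2.986 -1.841 -1.897
v 2.287 -2.606 -3.668
v 2.804 -1.925 -1.816
v 2.163 -2.758 -3.578
v 2.68 -2.077 -1.725
v 2.119 -2.952 -3.494
v 2.635 -2.271 -1.641
v 2.161 -3.155 -3.431
v 2.678 -2.474 -1.579
v 2.283 -3.331 -3.4
v 2.799 -2.65 -1.548
v 2.463 -3.449 -3.407
v 2.98 -2.769 -1.555
v 2.671 -3.491 -3.45
v 3.188 -2.81 -1.598
v 2.871 -3.447 -3.521
v 3.387 -2.766 -1.669
v 3.027 -3.326 -3.609
v 3.544 -2.645 -1.757
v 3.113 -3.149 -3.699
v 3.63 -2.468 -1.846
v 3.114 -2.946 -3.773
v 3.631 -2.265 -1.921
v 3.03 -2.753 -3.821
v 3.547 -2.072 -1.969
f 2 1 5
f 2 5 3
f 3 5 6
f 3 6 4
f 5 1 7
f 5 7 6
f 6 7 8
f 6 8 4
f 7 1 9
f 7 9 8
f 8 9 10
f 8 10 4
f 9 1 11
f 9 11 10
f 10 11 12
f 10 12 4
f 11 1 13
f 11 13 12
f 12 13 14
f 12 14 4
f 13 1 15
f 13 15 14
f 14 15 16
f 14 16 4
f 15 1 17
f 15 17 16
f 16 17 18
f 16 18 4
f 17 1 19
f 17 19 18
f 18 19 20
f 18 20 4
f 19 1 21
f 19 21 20
f 20 21 22
f 20 22 4
f 21 1 23
f 21 23 22
f 22 23 24
f 22 24 4
f 23 1 25
f 23 25 24
f 24 25 26
f 24 26 4
f 25 1 27
f 25 27 26
f 26 27 28
f 26 28 4
f 27 1 29
f 27 29 28
f 28 29 30
f 28 30 4
f 29 1 31
f 29 31 30
f 30 31 32
f 30 32 4
f 31 1 33
f 31 33 32
f 32 33 34
f 32 34 4
f 33 1 2
f 33 2 34
f 34 2 3
f 34 3 4
f 36 35 39
f 36 39 37
f 37 39 40
f 37 40 38
f 39 35 41
f 39 41 40
f 40 41 42
f 40 42 38
f 41 35 43
f 41 43 42
f 42 43 44
f 42 44 38
f 43 35 45
f 43 45 44
f 44 45 46
f 44 46 38
f 45 35 47
f 45 47 46
f 46 47 48
f 46 48 38
f 47 35 49
f 47 49 48
f 48 49 50
f 48 50 38
f 49 35 51
f 49 51 50
f 50 51 52
f 50 52 38
f 51 35 53
f 51 53 52
f 52 53 54
f 52 54 38
f 53 35 55
f 53 55 54
f 54 55 56
f 54 56 38
f 55 35 57
f 55 57 56
f 56 57 58
f 56 58 38
f 57 35 59
f 57 59 58
f 58 59 60
f 58 60 38
f 59 35 61
f 59 61 60
f 60 61 62
f 60 62 38
f 61 35 63
f 61 63 62
f 62 63 64
f 62 64 38
f 63 35 65
f 63 65 64
f 64 65 66
f 64 66 38
f 65 35 36
f 65 36 66
f 66 36 37
f 66 37 38



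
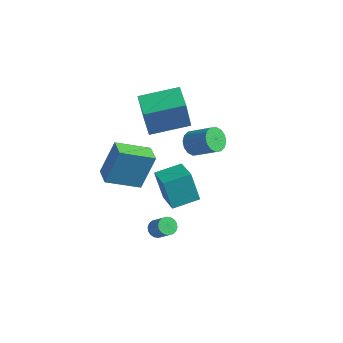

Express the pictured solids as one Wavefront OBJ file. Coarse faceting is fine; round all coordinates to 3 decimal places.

v 0.489 -2.066 -0.847
v -0.12 -1.948 0.682
v 1.271 -0.89 -0.626
v 0.662 -0.771 0.902
v 1.638 -2.929 -0.322
v 1.029 -2.81 1.206
v 2.42 -1.752 -0.102
v 1.811 -1.634 1.427
v -1.885 0.091 1.098
v -1.926 -0.293 2.989
v -2.927 1.041 1.268
v -2.968 0.656 3.159
v -0.432 1.624 1.441
v -0.473 1.239 3.332
v -1.474 2.573 1.611
v -1.515 2.189 3.502
v -0.271 -1.525 -4.389
v 0.064 -1.186 -4.62
v 0.827 -1.356 -3.762
v 0.491 -1.695 -3.531
v -0.063 -1.046 -4.479
v 0.699 -1.216 -3.621
v -0.232 -1.001 -4.32
v 0.531 -1.171 -3.463
v -0.408 -1.06 -4.175
v 0.354 -1.23 -3.317
v -0.557 -1.211 -4.072
v 0.205 -1.381 -3.215
v -0.65 -1.424 -4.032
v 0.113 -1.594 -3.174
v -0.668 -1.657 -4.063
v 0.095 -1.827 -3.205
v -0.607 -1.864 -4.158
v 0.156 -2.034 -3.3
v -0.479 -2.004 -4.299
v 0.283 -2.174 -3.441
v -0.311 -2.049 -4.457
v 0.452 -2.219 -3.6
v -0.134 -1.99 -4.603
v 0.628 -2.16 -3.745
v 0.015 -1.839 -4.705
v 0.777 -2.009 -3.848
v 0.107 -1.626 -4.746
v 0.87 -1.796 -3.888
v 0.125 -1.393 -4.715
v 0.888 -1.563 -3.857
v -1.215 2.949 -1.508
v -0.775 2.764 -2.086
v 0.515 2.906 -1.151
v 0.075 3.091 -0.572
v -0.805 3.151 -2.103
v 0.485 3.292 -1.167
v -0.946 3.484 -1.96
v 0.344 3.625 -1.024
v -1.158 3.673 -1.696
v 0.132 3.815 -0.76
v -1.386 3.669 -1.382
v -0.096 3.81 -0.446
v -1.568 3.471 -1.101
v -0.278 3.613 -0.165
v -1.655 3.134 -0.929
v -0.365 3.276 0.006
v -1.625 2.748 -0.913
v -0.335 2.889 0.023
v -1.484 2.415 -1.056
v -0.194 2.556 -0.12
v -1.272 2.225 -1.32
v 0.018 2.367 -0.384
v -1.044 2.23 -1.634
v 0.246 2.371 -0.698
v -0.862 2.427 -1.915
v 0.428 2.569 -0.979
v -1.85 -3.61 0.306
v -1.534 -2.793 2.149
v -2.655 -2.925 0.14
v -2.339 -2.108 1.983
v -0.621 -2.352 -0.463
v -0.305 -1.535 1.38
v -1.426 -1.667 -0.629
v -1.11 -0.85 1.214
f 2 4 1
f 5 2 1
f 1 4 3
f 3 5 1
f 2 8 4
f 6 2 5
f 6 8 2
f 4 8 3
f 7 5 3
f 3 8 7
f 7 6 5
f 8 6 7
f 10 12 9
f 13 10 9
f 9 12 11
f 11 13 9
f 10 16 12
f 14 10 13
f 14 16 10
f 12 16 11
f 15 13 11
f 11 16 15
f 15 14 13
f 16 14 15
f 18 17 21
f 18 21 19
f 19 21 22
f 19 22 20
f 21 17 23
f 21 23 22
f 22 23 24
f 22 24 20
f 23 17 25
f 23 25 24
f 24 25 26
f 24 26 20
f 25 17 27
f 25 27 26
f 26 27 28
f 26 28 20
f 27 17 29
f 27 29 28
f 28 29 30
f 28 30 20
f 29 17 31
f 29 31 30
f 30 31 32
f 30 32 20
f 31 17 33
f 31 33 32
f 32 33 34
f 32 34 20
f 33 17 35
f 33 35 34
f 34 35 36
f 34 36 20
f 35 17 37
f 35 37 36
f 36 37 38
f 36 38 20
f 37 17 39
f 37 39 38
f 38 39 40
f 38 40 20
f 39 17 41
f 39 41 40
f 40 41 42
f 40 42 20
f 41 17 43
f 41 43 42
f 42 43 44
f 42 44 20
f 43 17 45
f 43 45 44
f 44 45 46
f 44 46 20
f 45 17 18
f 45 18 46
f 46 18 19
f 46 19 20
f 48 47 51
f 48 51 49
f 49 51 52
f 49 52 50
f 51 47 53
f 51 53 52
f 52 53 54
f 52 54 50
f 53 47 55
f 53 55 54
f 54 55 56
f 54 56 50
f 55 47 57
f 55 57 56
f 56 57 58
f 56 58 50
f 57 47 59
f 57 59 58
f 58 59 60
f 58 60 50
f 59 47 61
f 59 61 60
f 60 61 62
f 60 62 50
f 61 47 63
f 61 63 62
f 62 63 64
f 62 64 50
f 63 47 65
f 63 65 64
f 64 65 66
f 64 66 50
f 65 47 67
f 65 67 66
f 66 67 68
f 66 68 50
f 67 47 69
f 67 69 68
f 68 69 70
f 68 70 50
f 69 47 71
f 69 71 70
f 70 71 72
f 70 72 50
f 71 47 48
f 71 48 72
f 72 48 49
f 72 49 50
f 74 76 73
f 77 74 73
f 73 76 75
f 75 77 73
f 74 80 76
f 78 74 77
f 78 80 74
f 76 80 75
f 79 77 75
f 75 80 79
f 79 78 77
f 80 78 79



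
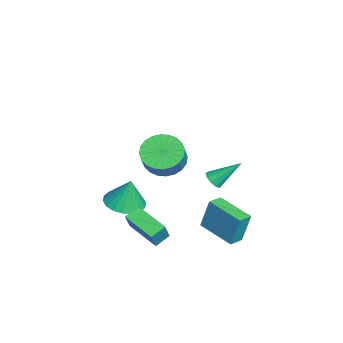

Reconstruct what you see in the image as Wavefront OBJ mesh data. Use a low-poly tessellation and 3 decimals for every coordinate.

v 2.172 1.819 -3.405
v 2.19 2.237 -1.685
v 1.567 2.358 -3.529
v 1.585 2.776 -1.809
v 3.535 3.264 -3.771
v 3.553 3.682 -2.051
v 2.93 3.803 -3.895
v 2.948 4.221 -2.175
v -3.491 2.463 -4.053
v -3.11 2.781 -4.391
v -3.549 3.877 -2.787
v -3.456 2.863 -4.499
v -3.814 2.792 -4.436
v -4.049 2.595 -4.228
v -4.071 2.348 -3.952
v -3.871 2.144 -3.716
v -3.526 2.062 -3.608
v -3.167 2.133 -3.67
v -2.932 2.33 -3.879
v -2.91 2.577 -4.155
v -0.447 -1.949 -3.619
v 0.209 -2.812 -3.503
v -0.293 -1.611 -1.981
v 0.519 -2.454 -3.606
v 0.638 -1.995 -3.712
v 0.542 -1.528 -3.799
v 0.25 -1.144 -3.851
v -0.18 -0.919 -3.857
v -0.662 -0.899 -3.816
v -1.103 -1.086 -3.736
v -1.413 -1.444 -3.633
v -1.532 -1.903 -3.527
v -1.436 -2.37 -3.439
v -1.144 -2.754 -3.388
v -0.714 -2.979 -3.382
v -0.232 -2.999 -3.423
v 3.488 -0.289 -3.976
v 2.194 -1.576 -3.485
v 2.998 0.348 -3.593
v 1.705 -0.939 -3.103
v 4.095 -0.481 -2.877
v 2.802 -1.768 -2.387
v 3.606 0.156 -2.495
v 2.312 -1.131 -2.004
v 2.348 0.132 1.446
v 3.139 0.608 0.905
v 3.903 0.485 1.913
v 3.112 0.008 2.454
v 2.955 0.936 1.085
v 3.718 0.813 2.093
v 2.678 1.142 1.32
v 3.441 1.019 2.328
v 2.35 1.194 1.575
v 3.114 1.071 2.582
v 2.023 1.084 1.809
v 2.786 0.961 2.817
v 1.745 0.829 1.989
v 2.508 0.706 2.996
v 1.559 0.468 2.085
v 2.322 0.345 3.093
v 1.493 0.056 2.085
v 2.256 -0.067 3.092
v 1.557 -0.345 1.987
v 2.321 -0.468 2.995
v 1.742 -0.673 1.807
v 2.505 -0.796 2.815
v 2.019 -0.879 1.572
v 2.782 -1.002 2.58
v 2.346 -0.931 1.318
v 3.11 -1.054 2.325
v 2.674 -0.821 1.083
v 3.437 -0.944 2.091
v 2.952 -0.566 0.904
v 3.715 -0.689 1.911
v 3.138 -0.205 0.807
v 3.901 -0.328 1.815
v 3.204 0.207 0.808
v 3.967 0.084 1.815
f 2 4 1
f 5 2 1
f 1 4 3
f 3 5 1
f 2 8 4
f 6 2 5
f 6 8 2
f 4 8 3
f 7 5 3
f 3 8 7
f 7 6 5
f 8 6 7
f 10 9 12
f 10 12 11
f 12 9 13
f 12 13 11
f 13 9 14
f 13 14 11
f 14 9 15
f 14 15 11
f 15 9 16
f 15 16 11
f 16 9 17
f 16 17 11
f 17 9 18
f 17 18 11
f 18 9 19
f 18 19 11
f 19 9 20
f 19 20 11
f 20 9 10
f 20 10 11
f 22 21 24
f 22 24 23
f 24 21 25
f 24 25 23
f 25 21 26
f 25 26 23
f 26 21 27
f 26 27 23
f 27 21 28
f 27 28 23
f 28 21 29
f 28 29 23
f 29 21 30
f 29 30 23
f 30 21 31
f 30 31 23
f 31 21 32
f 31 32 23
f 32 21 33
f 32 33 23
f 33 21 34
f 33 34 23
f 34 21 35
f 34 35 23
f 35 21 36
f 35 36 23
f 36 21 22
f 36 22 23
f 38 40 37
f 41 38 37
f 37 40 39
f 39 41 37
f 38 44 40
f 42 38 41
f 42 44 38
f 40 44 39
f 43 41 39
f 39 44 43
f 43 42 41
f 44 42 43
f 46 45 49
f 46 49 47
f 47 49 50
f 47 50 48
f 49 45 51
f 49 51 50
f 50 51 52
f 50 52 48
f 51 45 53
f 51 53 52
f 52 53 54
f 52 54 48
f 53 45 55
f 53 55 54
f 54 55 56
f 54 56 48
f 55 45 57
f 55 57 56
f 56 57 58
f 56 58 48
f 57 45 59
f 57 59 58
f 58 59 60
f 58 60 48
f 59 45 61
f 59 61 60
f 60 61 62
f 60 62 48
f 61 45 63
f 61 63 62
f 62 63 64
f 62 64 48
f 63 45 65
f 63 65 64
f 64 65 66
f 64 66 48
f 65 45 67
f 65 67 66
f 66 67 68
f 66 68 48
f 67 45 69
f 67 69 68
f 68 69 70
f 68 70 48
f 69 45 71
f 69 71 70
f 70 71 72
f 70 72 48
f 71 45 73
f 71 73 72
f 72 73 74
f 72 74 48
f 73 45 75
f 73 75 74
f 74 75 76
f 74 76 48
f 75 45 77
f 75 77 76
f 76 77 78
f 76 78 48
f 77 45 46
f 77 46 78
f 78 46 47
f 78 47 48



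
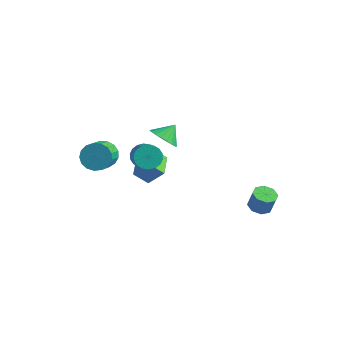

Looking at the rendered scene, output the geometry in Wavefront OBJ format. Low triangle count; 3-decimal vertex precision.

v 2.771 1.394 -3.628
v 3.243 1.802 -3.771
v 3.5 1.855 -2.775
v 3.029 1.446 -2.632
v 2.82 2.03 -3.674
v 3.077 2.083 -2.678
v 2.369 1.885 -3.55
v 2.626 1.938 -2.554
v 2.154 1.452 -3.472
v 2.411 1.505 -2.476
v 2.3 0.985 -3.485
v 2.557 1.038 -2.489
v 2.723 0.757 -3.582
v 2.98 0.81 -2.586
v 3.174 0.902 -3.706
v 3.431 0.955 -2.71
v 3.389 1.335 -3.784
v 3.646 1.388 -2.788
v -3.565 -2.727 -0.038
v -3.049 -2.926 -0.602
v -2.599 -4.013 0.194
v -3.115 -3.813 0.758
v -2.855 -2.686 -0.383
v -2.406 -3.773 0.413
v -2.824 -2.455 -0.085
v -2.375 -3.542 0.711
v -2.963 -2.286 0.223
v -2.514 -3.373 1.019
v -3.24 -2.219 0.472
v -2.79 -3.305 1.268
v -3.591 -2.267 0.604
v -3.141 -3.354 1.4
v -3.936 -2.421 0.589
v -3.486 -3.508 1.385
v -4.196 -2.645 0.43
v -3.746 -3.732 1.226
v -4.311 -2.887 0.164
v -3.862 -3.974 0.96
v -4.256 -3.093 -0.148
v -3.806 -4.18 0.648
v -4.042 -3.215 -0.435
v -3.592 -4.302 0.361
v -3.719 -3.225 -0.631
v -3.269 -4.312 0.165
v -3.36 -3.121 -0.691
v -2.911 -4.207 0.104
v -2.451 0.608 -0.546
v -1.883 0.129 -0.175
v -2.249 1.352 0.106
v -1.696 0.289 -0.416
v -1.639 0.504 -0.68
v -1.722 0.737 -0.921
v -1.932 0.948 -1.096
v -2.231 1.1 -1.177
v -2.569 1.166 -1.148
v -2.886 1.136 -1.015
v -3.128 1.015 -0.801
v -3.253 0.823 -0.543
v -3.239 0.594 -0.285
v -3.089 0.367 -0.072
v -2.829 0.182 0.059
v -2.504 0.07 0.085
v -2.169 0.052 0.002
v -3.38 0.876 -3.437
v -3.992 0.469 -2.774
v -2.66 1.227 -2.557
v -3.272 0.82 -1.894
v -2.708 -0.28 -3.526
v -3.32 -0.687 -2.863
v -1.988 0.071 -2.646
v -2.6 -0.336 -1.983
v -0.676 -3.254 1.679
v -0.133 -3.064 1.316
v 0.639 -3.777 2.099
v 0.096 -3.966 2.461
v -0.15 -2.85 1.528
v 0.622 -3.563 2.311
v -0.271 -2.715 1.77
v 0.5 -3.428 2.553
v -0.472 -2.687 1.994
v 0.299 -3.4 2.777
v -0.714 -2.771 2.156
v 0.057 -3.484 2.939
v -0.948 -2.951 2.223
v -0.177 -3.664 3.006
v -1.128 -3.19 2.182
v -0.357 -3.903 2.965
v -1.219 -3.443 2.041
v -0.447 -4.156 2.824
v -1.202 -3.657 1.829
v -0.43 -4.37 2.612
v -1.08 -3.792 1.587
v -0.309 -4.505 2.37
v -0.879 -3.82 1.363
v -0.108 -4.533 2.146
v -0.637 -3.736 1.201
v 0.134 -4.449 1.984
v -0.403 -3.556 1.134
v 0.368 -4.269 1.917
v -0.223 -3.317 1.175
v 0.548 -4.03 1.958
f 2 1 5
f 2 5 3
f 3 5 6
f 3 6 4
f 5 1 7
f 5 7 6
f 6 7 8
f 6 8 4
f 7 1 9
f 7 9 8
f 8 9 10
f 8 10 4
f 9 1 11
f 9 11 10
f 10 11 12
f 10 12 4
f 11 1 13
f 11 13 12
f 12 13 14
f 12 14 4
f 13 1 15
f 13 15 14
f 14 15 16
f 14 16 4
f 15 1 17
f 15 17 16
f 16 17 18
f 16 18 4
f 17 1 2
f 17 2 18
f 18 2 3
f 18 3 4
f 20 19 23
f 20 23 21
f 21 23 24
f 21 24 22
f 23 19 25
f 23 25 24
f 24 25 26
f 24 26 22
f 25 19 27
f 25 27 26
f 26 27 28
f 26 28 22
f 27 19 29
f 27 29 28
f 28 29 30
f 28 30 22
f 29 19 31
f 29 31 30
f 30 31 32
f 30 32 22
f 31 19 33
f 31 33 32
f 32 33 34
f 32 34 22
f 33 19 35
f 33 35 34
f 34 35 36
f 34 36 22
f 35 19 37
f 35 37 36
f 36 37 38
f 36 38 22
f 37 19 39
f 37 39 38
f 38 39 40
f 38 40 22
f 39 19 41
f 39 41 40
f 40 41 42
f 40 42 22
f 41 19 43
f 41 43 42
f 42 43 44
f 42 44 22
f 43 19 45
f 43 45 44
f 44 45 46
f 44 46 22
f 45 19 20
f 45 20 46
f 46 20 21
f 46 21 22
f 48 47 50
f 48 50 49
f 50 47 51
f 50 51 49
f 51 47 52
f 51 52 49
f 52 47 53
f 52 53 49
f 53 47 54
f 53 54 49
f 54 47 55
f 54 55 49
f 55 47 56
f 55 56 49
f 56 47 57
f 56 57 49
f 57 47 58
f 57 58 49
f 58 47 59
f 58 59 49
f 59 47 60
f 59 60 49
f 60 47 61
f 60 61 49
f 61 47 62
f 61 62 49
f 62 47 63
f 62 63 49
f 63 47 48
f 63 48 49
f 65 67 64
f 68 65 64
f 64 67 66
f 66 68 64
f 65 71 67
f 69 65 68
f 69 71 65
f 67 71 66
f 70 68 66
f 66 71 70
f 70 69 68
f 71 69 70
f 73 72 76
f 73 76 74
f 74 76 77
f 74 77 75
f 76 72 78
f 76 78 77
f 77 78 79
f 77 79 75
f 78 72 80
f 78 80 79
f 79 80 81
f 79 81 75
f 80 72 82
f 80 82 81
f 81 82 83
f 81 83 75
f 82 72 84
f 82 84 83
f 83 84 85
f 83 85 75
f 84 72 86
f 84 86 85
f 85 86 87
f 85 87 75
f 86 72 88
f 86 88 87
f 87 88 89
f 87 89 75
f 88 72 90
f 88 90 89
f 89 90 91
f 89 91 75
f 90 72 92
f 90 92 91
f 91 92 93
f 91 93 75
f 92 72 94
f 92 94 93
f 93 94 95
f 93 95 75
f 94 72 96
f 94 96 95
f 95 96 97
f 95 97 75
f 96 72 98
f 96 98 97
f 97 98 99
f 97 99 75
f 98 72 100
f 98 100 99
f 99 100 101
f 99 101 75
f 100 72 73
f 100 73 101
f 101 73 74
f 101 74 75



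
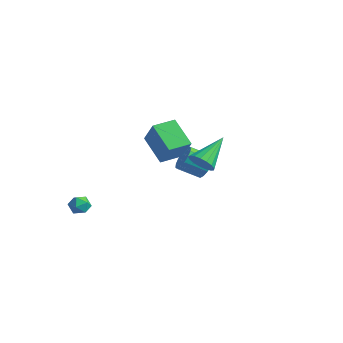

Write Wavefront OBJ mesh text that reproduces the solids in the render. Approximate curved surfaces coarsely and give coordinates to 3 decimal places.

v -0.958 -1.182 1.278
v -0.002 -1.437 2.637
v -0.742 0.057 1.359
v 0.214 -0.198 2.717
v 0.466 -1.362 0.243
v 1.422 -1.617 1.601
v 0.682 -0.123 0.323
v 1.638 -0.378 1.682
v 3.224 -1.157 1.286
v 3.949 -1.154 1.433
v 2.996 0.457 2.374
v 3.922 -0.959 1.139
v 3.735 -0.81 0.878
v 3.431 -0.74 0.71
v 3.079 -0.765 0.675
v 2.761 -0.88 0.779
v 2.549 -1.059 0.999
v 2.491 -1.26 1.285
v 2.602 -1.438 1.571
v 2.855 -1.551 1.792
v 3.192 -1.573 1.896
v 3.537 -1.501 1.861
v 3.81 -1.349 1.694
v -1.454 3.382 -2.641
v -0.994 2.786 -2.91
v -1.765 1.882 -2.228
v -2.226 2.478 -1.959
v -0.818 2.904 -2.554
v -1.59 2.001 -1.872
v -0.813 3.151 -2.222
v -1.585 2.247 -1.54
v -0.98 3.46 -2.001
v -1.752 2.556 -1.319
v -1.274 3.747 -1.952
v -2.045 2.844 -1.271
v -1.616 3.937 -2.088
v -2.388 3.033 -1.406
v -1.915 3.978 -2.372
v -2.686 3.074 -1.69
v -2.09 3.859 -2.728
v -2.862 2.956 -2.046
v -2.095 3.613 -3.06
v -2.867 2.709 -2.378
v -1.928 3.304 -3.281
v -2.7 2.4 -2.599
v -1.635 3.016 -3.329
v -2.406 2.113 -2.648
v -1.292 2.827 -3.194
v -2.064 1.923 -2.512
v -2.949 -3.336 -2.957
v -2.407 -3.674 -3.006
v -3.373 -3.906 -3.714
v -2.831 -4.244 -3.763
v -3.199 -4.302 -3.241
v -2.937 -3.95 -2.773
v -2.843 -3.63 -3.947
v -2.581 -3.278 -3.479
v -2.341 -3.856 -3.618
v -2.561 -4.272 -3.182
v -3.219 -3.308 -3.538
v -3.439 -3.724 -3.102
f 2 4 1
f 5 2 1
f 1 4 3
f 3 5 1
f 2 8 4
f 6 2 5
f 6 8 2
f 4 8 3
f 7 5 3
f 3 8 7
f 7 6 5
f 8 6 7
f 10 9 12
f 10 12 11
f 12 9 13
f 12 13 11
f 13 9 14
f 13 14 11
f 14 9 15
f 14 15 11
f 15 9 16
f 15 16 11
f 16 9 17
f 16 17 11
f 17 9 18
f 17 18 11
f 18 9 19
f 18 19 11
f 19 9 20
f 19 20 11
f 20 9 21
f 20 21 11
f 21 9 22
f 21 22 11
f 22 9 23
f 22 23 11
f 23 9 10
f 23 10 11
f 25 24 28
f 25 28 26
f 26 28 29
f 26 29 27
f 28 24 30
f 28 30 29
f 29 30 31
f 29 31 27
f 30 24 32
f 30 32 31
f 31 32 33
f 31 33 27
f 32 24 34
f 32 34 33
f 33 34 35
f 33 35 27
f 34 24 36
f 34 36 35
f 35 36 37
f 35 37 27
f 36 24 38
f 36 38 37
f 37 38 39
f 37 39 27
f 38 24 40
f 38 40 39
f 39 40 41
f 39 41 27
f 40 24 42
f 40 42 41
f 41 42 43
f 41 43 27
f 42 24 44
f 42 44 43
f 43 44 45
f 43 45 27
f 44 24 46
f 44 46 45
f 45 46 47
f 45 47 27
f 46 24 48
f 46 48 47
f 47 48 49
f 47 49 27
f 48 24 25
f 48 25 49
f 49 25 26
f 49 26 27
f 50 61 55
f 50 55 51
f 50 51 57
f 50 57 60
f 50 60 61
f 51 55 59
f 55 61 54
f 61 60 52
f 60 57 56
f 57 51 58
f 53 59 54
f 53 54 52
f 53 52 56
f 53 56 58
f 53 58 59
f 54 59 55
f 52 54 61
f 56 52 60
f 58 56 57
f 59 58 51



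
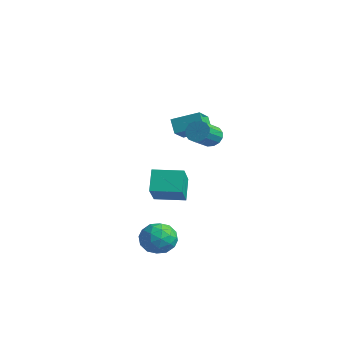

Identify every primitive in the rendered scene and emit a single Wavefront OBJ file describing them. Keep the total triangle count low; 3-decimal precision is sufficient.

v -3.213 1.48 -0.435
v -3.771 1.643 0.252
v -3.761 2.376 -1.093
v -4.319 2.539 -0.406
v -2.261 2.461 0.106
v -2.819 2.624 0.793
v -2.809 3.357 -0.552
v -3.367 3.52 0.135
v -0.277 -1.696 -2.803
v -0.87 -1.166 -1.838
v 0.699 -0.623 -2.793
v 0.106 -0.094 -1.828
v 0.734 -2.626 -1.672
v 0.141 -2.097 -0.707
v 1.71 -1.554 -1.662
v 1.117 -1.024 -0.697
v 0.872 0.58 0.965
v 1.431 0.823 0.987
v 1.847 -0.198 1.657
v 1.288 -0.44 1.635
v 1.285 0.932 1.244
v 1.701 -0.089 1.915
v 1.027 0.947 1.427
v 1.444 -0.074 2.097
v 0.729 0.864 1.486
v 1.145 -0.157 2.156
v 0.468 0.705 1.405
v 0.884 -0.316 2.075
v 0.316 0.512 1.206
v 0.732 -0.508 1.876
v 0.313 0.338 0.943
v 0.729 -0.683 1.613
v 0.459 0.229 0.685
v 0.875 -0.792 1.356
v 0.716 0.214 0.503
v 1.133 -0.807 1.173
v 1.015 0.297 0.444
v 1.431 -0.724 1.114
v 1.276 0.456 0.525
v 1.692 -0.565 1.195
v 1.428 0.648 0.724
v 1.844 -0.372 1.394
v 1.766 -2.487 -3.996
v 2.226 -2.599 -3.226
v 2.254 -3.781 -4.474
v 2.714 -3.893 -3.704
v 1.81 -3.919 -3.699
v 1.509 -3.12 -3.403
v 2.971 -3.26 -4.297
v 2.67 -2.461 -4.001
v 2.971 -3.076 -3.412
v 2.253 -3.484 -3.042
v 2.227 -2.896 -4.658
v 1.509 -3.304 -4.288
v 1.953 -2.429 -3.569
v 2.527 -3.951 -4.131
v 1.996 -3.966 -4.128
v 2.266 -4.032 -3.675
v 1.531 -2.736 -3.673
v 1.802 -2.801 -3.22
v 1.557 -3.577 -3.498
v 2.678 -3.579 -4.48
v 2.949 -3.644 -4.027
v 2.214 -2.348 -4.025
v 2.484 -2.414 -3.572
v 2.923 -2.803 -4.202
v 2.661 -2.776 -3.225
v 2.948 -3.536 -3.506
v 3.1 -3.165 -3.855
v 2.922 -2.694 -3.681
v 2.24 -3.015 -3.008
v 2.526 -3.775 -3.289
v 1.995 -3.791 -3.286
v 1.818 -3.321 -3.112
v 2.678 -3.296 -3.117
v 1.954 -2.605 -4.411
v 2.24 -3.365 -4.692
v 2.662 -3.059 -4.588
v 2.485 -2.589 -4.414
v 1.532 -2.844 -4.194
v 1.819 -3.604 -4.475
v 1.558 -3.686 -4.019
v 1.38 -3.215 -3.845
v 1.802 -3.084 -4.583
f 2 4 1
f 5 2 1
f 1 4 3
f 3 5 1
f 2 8 4
f 6 2 5
f 6 8 2
f 4 8 3
f 7 5 3
f 3 8 7
f 7 6 5
f 8 6 7
f 10 12 9
f 13 10 9
f 9 12 11
f 11 13 9
f 10 16 12
f 14 10 13
f 14 16 10
f 12 16 11
f 15 13 11
f 11 16 15
f 15 14 13
f 16 14 15
f 18 17 21
f 18 21 19
f 19 21 22
f 19 22 20
f 21 17 23
f 21 23 22
f 22 23 24
f 22 24 20
f 23 17 25
f 23 25 24
f 24 25 26
f 24 26 20
f 25 17 27
f 25 27 26
f 26 27 28
f 26 28 20
f 27 17 29
f 27 29 28
f 28 29 30
f 28 30 20
f 29 17 31
f 29 31 30
f 30 31 32
f 30 32 20
f 31 17 33
f 31 33 32
f 32 33 34
f 32 34 20
f 33 17 35
f 33 35 34
f 34 35 36
f 34 36 20
f 35 17 37
f 35 37 36
f 36 37 38
f 36 38 20
f 37 17 39
f 37 39 38
f 38 39 40
f 38 40 20
f 39 17 41
f 39 41 40
f 40 41 42
f 40 42 20
f 41 17 18
f 41 18 42
f 42 18 19
f 42 19 20
f 43 80 59
f 80 54 83
f 59 83 48
f 80 83 59
f 43 59 55
f 59 48 60
f 55 60 44
f 59 60 55
f 43 55 64
f 55 44 65
f 64 65 50
f 55 65 64
f 43 64 76
f 64 50 79
f 76 79 53
f 64 79 76
f 43 76 80
f 76 53 84
f 80 84 54
f 76 84 80
f 44 60 71
f 60 48 74
f 71 74 52
f 60 74 71
f 48 83 61
f 83 54 82
f 61 82 47
f 83 82 61
f 54 84 81
f 84 53 77
f 81 77 45
f 84 77 81
f 53 79 78
f 79 50 66
f 78 66 49
f 79 66 78
f 50 65 70
f 65 44 67
f 70 67 51
f 65 67 70
f 46 72 58
f 72 52 73
f 58 73 47
f 72 73 58
f 46 58 56
f 58 47 57
f 56 57 45
f 58 57 56
f 46 56 63
f 56 45 62
f 63 62 49
f 56 62 63
f 46 63 68
f 63 49 69
f 68 69 51
f 63 69 68
f 46 68 72
f 68 51 75
f 72 75 52
f 68 75 72
f 47 73 61
f 73 52 74
f 61 74 48
f 73 74 61
f 45 57 81
f 57 47 82
f 81 82 54
f 57 82 81
f 49 62 78
f 62 45 77
f 78 77 53
f 62 77 78
f 51 69 70
f 69 49 66
f 70 66 50
f 69 66 70
f 52 75 71
f 75 51 67
f 71 67 44
f 75 67 71



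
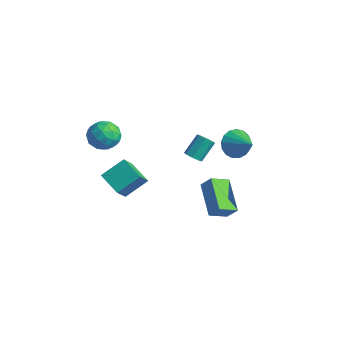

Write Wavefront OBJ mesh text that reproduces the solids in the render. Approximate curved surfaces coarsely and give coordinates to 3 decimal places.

v -2.502 3.419 -2.643
v -1.987 3.384 -2.581
v -2.043 4.266 -1.614
v -2.558 4.301 -1.677
v -2.089 3.665 -2.844
v -2.146 4.547 -1.877
v -2.434 3.802 -2.989
v -2.491 4.684 -2.022
v -2.818 3.714 -2.932
v -2.875 4.597 -1.965
v -3.017 3.454 -2.706
v -3.073 4.336 -1.739
v -2.914 3.173 -2.443
v -2.971 4.055 -1.476
v -2.569 3.036 -2.298
v -2.626 3.918 -1.331
v -2.185 3.123 -2.355
v -2.242 4.006 -1.388
v 1.805 0.971 -3.233
v 0.238 1.715 -2.277
v 1.993 1.962 -3.696
v 0.426 2.706 -2.74
v 2.334 1.194 -2.54
v 0.767 1.938 -1.584
v 2.522 2.185 -3.003
v 0.955 2.929 -2.047
v -4.782 -0.163 -4.077
v -4.373 -0.959 -3.121
v -4.461 1.028 -3.224
v -4.053 0.232 -2.267
v -3.467 -0.132 -4.613
v -3.059 -0.928 -3.656
v -3.147 1.059 -3.759
v -2.738 0.263 -2.803
v 2.119 2.343 1.595
v 2.514 2.633 0.9
v 3.381 2.277 2.285
v 2.419 2.971 1.106
v 2.255 3.165 1.424
v 2.06 3.17 1.781
v 1.879 2.987 2.096
v 1.752 2.655 2.295
v 1.71 2.253 2.334
v 1.761 1.871 2.204
v 1.894 1.597 1.934
v 2.079 1.494 1.586
v 2.273 1.586 1.241
v 2.432 1.851 0.976
v 2.519 2.229 0.853
v -2.666 -1.114 1.331
v -1.883 -1.557 1.237
v -3.357 -2.383 1.563
v -2.574 -2.826 1.469
v -2.711 -2.298 2.19
v -2.284 -1.513 2.047
v -2.956 -2.427 0.753
v -2.529 -1.642 0.61
v -2.063 -2.368 0.88
v -1.911 -2.289 1.768
v -3.329 -1.651 1.032
v -3.177 -1.572 1.92
v -2.214 -1.224 1.264
v -3.026 -2.716 1.536
v -3.106 -2.405 1.96
v -2.646 -2.666 1.905
v -2.45 -1.198 1.74
v -1.99 -1.459 1.684
v -2.476 -1.894 2.244
v -3.25 -2.481 1.116
v -2.79 -2.742 1.06
v -2.594 -1.274 0.895
v -2.134 -1.535 0.84
v -2.764 -2.046 0.556
v -1.859 -1.961 0.999
v -2.265 -2.707 1.135
v -2.49 -2.472 0.714
v -2.239 -2.011 0.63
v -1.77 -1.914 1.521
v -2.176 -2.66 1.657
v -2.257 -2.35 2.081
v -2.006 -1.889 1.996
v -1.876 -2.391 1.311
v -3.064 -1.28 1.143
v -3.47 -2.026 1.279
v -3.234 -2.051 0.804
v -2.983 -1.59 0.719
v -2.975 -1.233 1.665
v -3.381 -1.979 1.801
v -3.001 -1.929 2.17
v -2.75 -1.468 2.086
v -3.364 -1.549 1.489
f 2 1 5
f 2 5 3
f 3 5 6
f 3 6 4
f 5 1 7
f 5 7 6
f 6 7 8
f 6 8 4
f 7 1 9
f 7 9 8
f 8 9 10
f 8 10 4
f 9 1 11
f 9 11 10
f 10 11 12
f 10 12 4
f 11 1 13
f 11 13 12
f 12 13 14
f 12 14 4
f 13 1 15
f 13 15 14
f 14 15 16
f 14 16 4
f 15 1 17
f 15 17 16
f 16 17 18
f 16 18 4
f 17 1 2
f 17 2 18
f 18 2 3
f 18 3 4
f 20 22 19
f 23 20 19
f 19 22 21
f 21 23 19
f 20 26 22
f 24 20 23
f 24 26 20
f 22 26 21
f 25 23 21
f 21 26 25
f 25 24 23
f 26 24 25
f 28 30 27
f 31 28 27
f 27 30 29
f 29 31 27
f 28 34 30
f 32 28 31
f 32 34 28
f 30 34 29
f 33 31 29
f 29 34 33
f 33 32 31
f 34 32 33
f 36 35 38
f 36 38 37
f 38 35 39
f 38 39 37
f 39 35 40
f 39 40 37
f 40 35 41
f 40 41 37
f 41 35 42
f 41 42 37
f 42 35 43
f 42 43 37
f 43 35 44
f 43 44 37
f 44 35 45
f 44 45 37
f 45 35 46
f 45 46 37
f 46 35 47
f 46 47 37
f 47 35 48
f 47 48 37
f 48 35 49
f 48 49 37
f 49 35 36
f 49 36 37
f 50 87 66
f 87 61 90
f 66 90 55
f 87 90 66
f 50 66 62
f 66 55 67
f 62 67 51
f 66 67 62
f 50 62 71
f 62 51 72
f 71 72 57
f 62 72 71
f 50 71 83
f 71 57 86
f 83 86 60
f 71 86 83
f 50 83 87
f 83 60 91
f 87 91 61
f 83 91 87
f 51 67 78
f 67 55 81
f 78 81 59
f 67 81 78
f 55 90 68
f 90 61 89
f 68 89 54
f 90 89 68
f 61 91 88
f 91 60 84
f 88 84 52
f 91 84 88
f 60 86 85
f 86 57 73
f 85 73 56
f 86 73 85
f 57 72 77
f 72 51 74
f 77 74 58
f 72 74 77
f 53 79 65
f 79 59 80
f 65 80 54
f 79 80 65
f 53 65 63
f 65 54 64
f 63 64 52
f 65 64 63
f 53 63 70
f 63 52 69
f 70 69 56
f 63 69 70
f 53 70 75
f 70 56 76
f 75 76 58
f 70 76 75
f 53 75 79
f 75 58 82
f 79 82 59
f 75 82 79
f 54 80 68
f 80 59 81
f 68 81 55
f 80 81 68
f 52 64 88
f 64 54 89
f 88 89 61
f 64 89 88
f 56 69 85
f 69 52 84
f 85 84 60
f 69 84 85
f 58 76 77
f 76 56 73
f 77 73 57
f 76 73 77
f 59 82 78
f 82 58 74
f 78 74 51
f 82 74 78



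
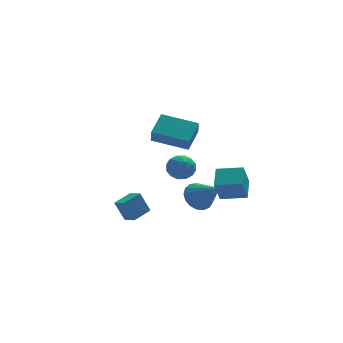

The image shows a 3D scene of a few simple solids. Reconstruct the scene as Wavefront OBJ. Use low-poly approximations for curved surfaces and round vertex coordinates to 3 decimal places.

v 1.445 -1.722 -1.495
v 1.918 -1.863 -0.776
v 0.302 -2.237 -0.844
v 0.775 -2.378 -0.125
v 0.597 -1.562 -0.377
v 1.303 -1.243 -0.779
v 0.917 -2.857 -0.841
v 1.623 -2.538 -1.243
v 1.592 -2.564 -0.371
v 1.394 -1.764 -0.085
v 0.826 -2.336 -1.535
v 0.628 -1.536 -1.249
v 1.782 -1.747 -1.192
v 0.438 -2.353 -0.428
v 0.334 -1.873 -0.576
v 0.612 -1.956 -0.153
v 1.42 -1.383 -1.194
v 1.699 -1.466 -0.772
v 0.922 -1.289 -0.537
v 0.521 -2.634 -0.848
v 0.8 -2.717 -0.426
v 1.608 -2.144 -1.467
v 1.886 -2.227 -1.044
v 1.298 -2.811 -1.083
v 1.868 -2.243 -0.532
v 1.196 -2.545 -0.15
v 1.279 -2.826 -0.571
v 1.694 -2.639 -0.807
v 1.752 -1.772 -0.363
v 1.081 -2.075 0.019
v 0.976 -1.595 -0.129
v 1.391 -1.408 -0.365
v 1.56 -2.184 -0.126
v 1.139 -2.025 -1.639
v 0.468 -2.328 -1.257
v 0.829 -2.692 -1.255
v 1.244 -2.505 -1.491
v 1.024 -1.555 -1.47
v 0.352 -1.857 -1.088
v 0.526 -1.461 -0.813
v 0.941 -1.274 -1.049
v 0.66 -1.916 -1.494
v -1.969 -4.034 -3.39
v -2.461 -3.765 -2.184
v -2.32 -3.3 -3.697
v -2.812 -3.031 -2.491
v -0.948 -3.429 -3.109
v -1.44 -3.16 -1.903
v -1.299 -2.695 -3.416
v -1.791 -2.426 -2.21
v 2.799 0.478 -4.617
v 3.602 1.064 -4.504
v 3.621 -0.898 -3.323
v 3.304 1.21 -4.159
v 2.891 1.189 -3.919
v 2.456 1.005 -3.838
v 2.1 0.7 -3.936
v 1.904 0.345 -4.19
v 1.913 0.02 -4.542
v 2.125 -0.2 -4.91
v 2.492 -0.264 -5.212
v 2.928 -0.158 -5.377
v 3.335 0.093 -5.368
v 3.619 0.433 -5.186
v 3.716 0.783 -4.875
v -0.856 -3.247 2.059
v -0.96 -3.752 2.916
v -0.036 -2.17 2.793
v -0.14 -2.675 3.65
v 0.9 -4.305 1.65
v 0.796 -4.81 2.507
v 1.72 -3.228 2.384
v 1.616 -3.733 3.241
v 2.811 -3.714 -2.623
v 2.323 -4.219 -1.263
v 3.258 -2.531 -2.023
v 2.77 -3.035 -0.664
v 4.15 -4.345 -2.376
v 3.662 -4.849 -1.017
v 4.597 -3.161 -1.777
v 4.109 -3.666 -0.417
f 1 38 17
f 38 12 41
f 17 41 6
f 38 41 17
f 1 17 13
f 17 6 18
f 13 18 2
f 17 18 13
f 1 13 22
f 13 2 23
f 22 23 8
f 13 23 22
f 1 22 34
f 22 8 37
f 34 37 11
f 22 37 34
f 1 34 38
f 34 11 42
f 38 42 12
f 34 42 38
f 2 18 29
f 18 6 32
f 29 32 10
f 18 32 29
f 6 41 19
f 41 12 40
f 19 40 5
f 41 40 19
f 12 42 39
f 42 11 35
f 39 35 3
f 42 35 39
f 11 37 36
f 37 8 24
f 36 24 7
f 37 24 36
f 8 23 28
f 23 2 25
f 28 25 9
f 23 25 28
f 4 30 16
f 30 10 31
f 16 31 5
f 30 31 16
f 4 16 14
f 16 5 15
f 14 15 3
f 16 15 14
f 4 14 21
f 14 3 20
f 21 20 7
f 14 20 21
f 4 21 26
f 21 7 27
f 26 27 9
f 21 27 26
f 4 26 30
f 26 9 33
f 30 33 10
f 26 33 30
f 5 31 19
f 31 10 32
f 19 32 6
f 31 32 19
f 3 15 39
f 15 5 40
f 39 40 12
f 15 40 39
f 7 20 36
f 20 3 35
f 36 35 11
f 20 35 36
f 9 27 28
f 27 7 24
f 28 24 8
f 27 24 28
f 10 33 29
f 33 9 25
f 29 25 2
f 33 25 29
f 44 46 43
f 47 44 43
f 43 46 45
f 45 47 43
f 44 50 46
f 48 44 47
f 48 50 44
f 46 50 45
f 49 47 45
f 45 50 49
f 49 48 47
f 50 48 49
f 52 51 54
f 52 54 53
f 54 51 55
f 54 55 53
f 55 51 56
f 55 56 53
f 56 51 57
f 56 57 53
f 57 51 58
f 57 58 53
f 58 51 59
f 58 59 53
f 59 51 60
f 59 60 53
f 60 51 61
f 60 61 53
f 61 51 62
f 61 62 53
f 62 51 63
f 62 63 53
f 63 51 64
f 63 64 53
f 64 51 65
f 64 65 53
f 65 51 52
f 65 52 53
f 67 69 66
f 70 67 66
f 66 69 68
f 68 70 66
f 67 73 69
f 71 67 70
f 71 73 67
f 69 73 68
f 72 70 68
f 68 73 72
f 72 71 70
f 73 71 72
f 75 77 74
f 78 75 74
f 74 77 76
f 76 78 74
f 75 81 77
f 79 75 78
f 79 81 75
f 77 81 76
f 80 78 76
f 76 81 80
f 80 79 78
f 81 79 80

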